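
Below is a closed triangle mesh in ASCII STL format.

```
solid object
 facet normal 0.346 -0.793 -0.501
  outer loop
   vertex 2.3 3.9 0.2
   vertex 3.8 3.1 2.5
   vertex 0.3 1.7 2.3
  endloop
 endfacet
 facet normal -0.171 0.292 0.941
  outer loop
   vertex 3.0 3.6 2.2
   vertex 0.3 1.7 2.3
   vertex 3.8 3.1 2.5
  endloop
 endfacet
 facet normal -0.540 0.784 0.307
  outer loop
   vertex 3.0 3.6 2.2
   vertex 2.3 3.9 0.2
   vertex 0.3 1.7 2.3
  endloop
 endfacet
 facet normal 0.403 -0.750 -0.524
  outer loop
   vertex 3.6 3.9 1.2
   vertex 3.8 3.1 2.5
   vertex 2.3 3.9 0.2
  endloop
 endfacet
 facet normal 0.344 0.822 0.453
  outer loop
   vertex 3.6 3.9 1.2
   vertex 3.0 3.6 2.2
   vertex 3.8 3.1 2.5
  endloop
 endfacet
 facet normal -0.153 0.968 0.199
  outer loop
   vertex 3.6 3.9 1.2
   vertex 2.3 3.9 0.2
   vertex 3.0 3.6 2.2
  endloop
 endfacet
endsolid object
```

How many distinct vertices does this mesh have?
5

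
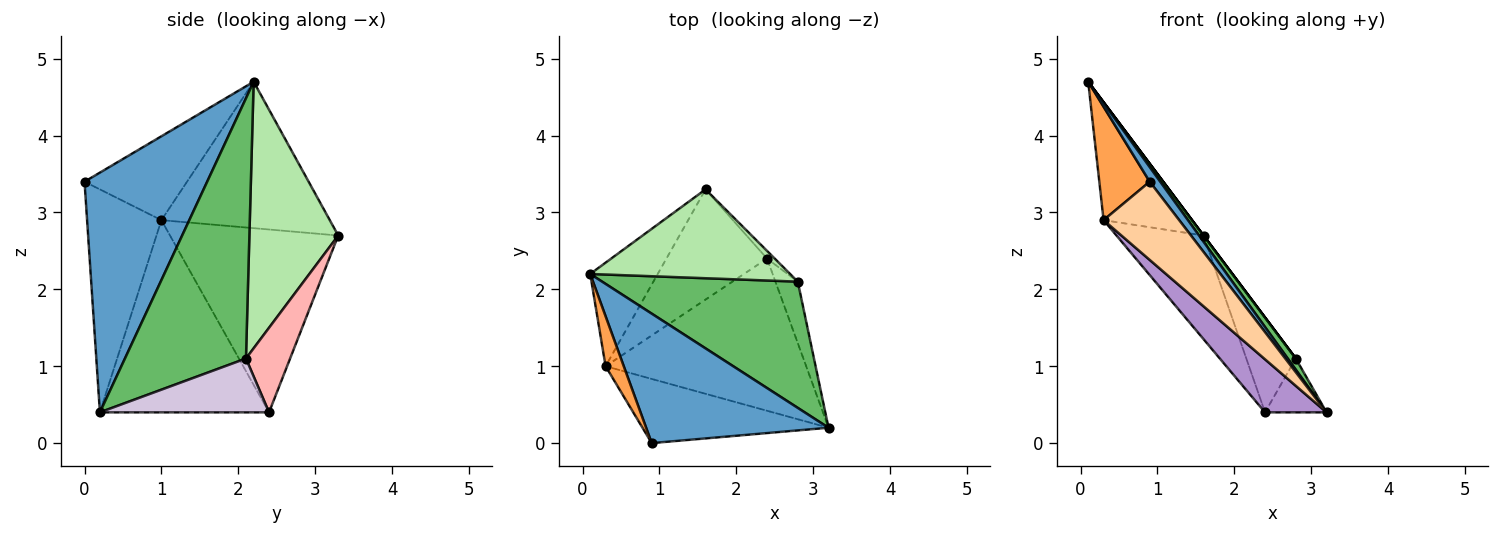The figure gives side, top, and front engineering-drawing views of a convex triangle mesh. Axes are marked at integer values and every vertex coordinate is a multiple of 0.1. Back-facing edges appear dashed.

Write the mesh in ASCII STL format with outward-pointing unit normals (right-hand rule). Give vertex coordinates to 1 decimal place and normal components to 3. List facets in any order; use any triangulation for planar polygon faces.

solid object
 facet normal 0.794 -0.068 0.604
  outer loop
   vertex 0.9 0.0 3.4
   vertex 3.2 0.2 0.4
   vertex 0.1 2.2 4.7
  endloop
 endfacet
 facet normal -0.820 0.430 -0.378
  outer loop
   vertex 0.3 1.0 2.9
   vertex 0.1 2.2 4.7
   vertex 1.6 3.3 2.7
  endloop
 endfacet
 facet normal -0.881 -0.433 0.191
  outer loop
   vertex 0.3 1.0 2.9
   vertex 0.9 0.0 3.4
   vertex 0.1 2.2 4.7
  endloop
 endfacet
 facet normal -0.605 -0.616 -0.505
  outer loop
   vertex 0.3 1.0 2.9
   vertex 3.2 0.2 0.4
   vertex 0.9 0.0 3.4
  endloop
 endfacet
 facet normal 0.798 -0.053 0.600
  outer loop
   vertex 2.8 2.1 1.1
   vertex 0.1 2.2 4.7
   vertex 3.2 0.2 0.4
  endloop
 endfacet
 facet normal 0.800 0.000 0.600
  outer loop
   vertex 2.8 2.1 1.1
   vertex 1.6 3.3 2.7
   vertex 0.1 2.2 4.7
  endloop
 endfacet
 facet normal -0.798 0.413 -0.439
  outer loop
   vertex 2.4 2.4 0.4
   vertex 0.3 1.0 2.9
   vertex 1.6 3.3 2.7
  endloop
 endfacet
 facet normal 0.664 0.745 -0.060
  outer loop
   vertex 2.4 2.4 0.4
   vertex 1.6 3.3 2.7
   vertex 2.8 2.1 1.1
  endloop
 endfacet
 facet normal -0.671 -0.244 -0.700
  outer loop
   vertex 2.4 2.4 0.4
   vertex 3.2 0.2 0.4
   vertex 0.3 1.0 2.9
  endloop
 endfacet
 facet normal 0.875 0.318 -0.364
  outer loop
   vertex 2.4 2.4 0.4
   vertex 2.8 2.1 1.1
   vertex 3.2 0.2 0.4
  endloop
 endfacet
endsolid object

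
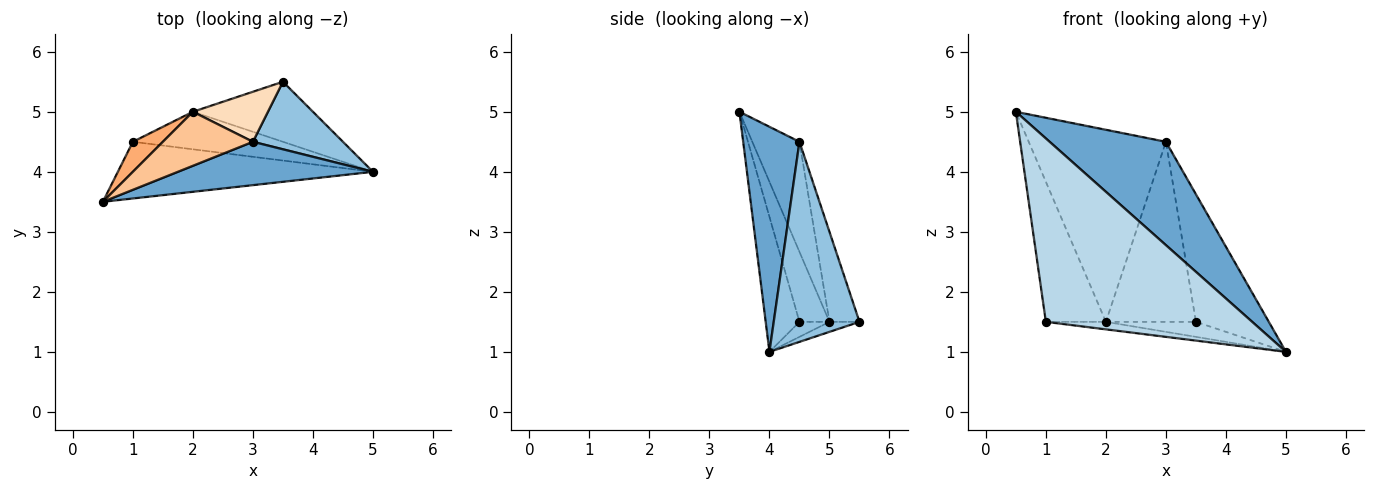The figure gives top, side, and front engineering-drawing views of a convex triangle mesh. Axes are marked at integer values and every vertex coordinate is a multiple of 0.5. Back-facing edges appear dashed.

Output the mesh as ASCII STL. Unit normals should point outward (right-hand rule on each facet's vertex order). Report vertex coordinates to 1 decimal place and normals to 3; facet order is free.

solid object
 facet normal 0.407 -0.842 0.353
  outer loop
   vertex 3.0 4.5 4.5
   vertex 0.5 3.5 5.0
   vertex 5.0 4.0 1.0
  endloop
 endfacet
 facet normal 0.721 0.613 0.324
  outer loop
   vertex 3.0 4.5 4.5
   vertex 5.0 4.0 1.0
   vertex 3.5 5.5 1.5
  endloop
 endfacet
 facet normal -0.154 -0.944 -0.292
  outer loop
   vertex 1.0 4.5 1.5
   vertex 5.0 4.0 1.0
   vertex 0.5 3.5 5.0
  endloop
 endfacet
 facet normal -0.081 0.242 -0.967
  outer loop
   vertex 2.0 5.0 1.5
   vertex 3.5 5.5 1.5
   vertex 5.0 4.0 1.0
  endloop
 endfacet
 facet normal -0.098 0.195 -0.976
  outer loop
   vertex 2.0 5.0 1.5
   vertex 5.0 4.0 1.0
   vertex 1.0 4.5 1.5
  endloop
 endfacet
 facet normal -0.439 0.878 0.188
  outer loop
   vertex 2.0 5.0 1.5
   vertex 1.0 4.5 1.5
   vertex 0.5 3.5 5.0
  endloop
 endfacet
 facet normal -0.314 0.914 0.257
  outer loop
   vertex 2.0 5.0 1.5
   vertex 0.5 3.5 5.0
   vertex 3.0 4.5 4.5
  endloop
 endfacet
 facet normal -0.306 0.917 0.255
  outer loop
   vertex 2.0 5.0 1.5
   vertex 3.0 4.5 4.5
   vertex 3.5 5.5 1.5
  endloop
 endfacet
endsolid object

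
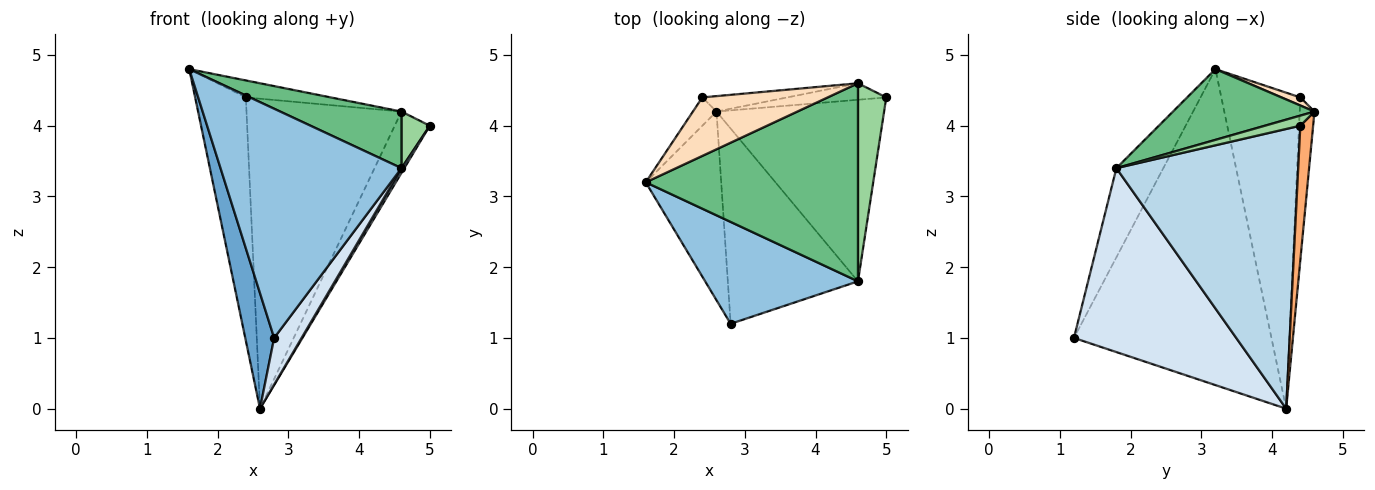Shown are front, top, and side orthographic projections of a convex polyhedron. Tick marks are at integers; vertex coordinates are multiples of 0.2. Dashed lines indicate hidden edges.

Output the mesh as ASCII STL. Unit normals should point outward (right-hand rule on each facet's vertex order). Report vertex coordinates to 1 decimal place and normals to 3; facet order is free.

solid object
 facet normal -0.963 -0.141 -0.230
  outer loop
   vertex 2.6 4.2 0.0
   vertex 2.8 1.2 1.0
   vertex 1.6 3.2 4.8
  endloop
 endfacet
 facet normal -0.231 -0.889 0.395
  outer loop
   vertex 4.6 1.8 3.4
   vertex 1.6 3.2 4.8
   vertex 2.8 1.2 1.0
  endloop
 endfacet
 facet normal 0.858 -0.013 -0.514
  outer loop
   vertex 4.6 1.8 3.4
   vertex 2.6 4.2 0.0
   vertex 5.0 4.4 4.0
  endloop
 endfacet
 facet normal 0.809 -0.137 -0.572
  outer loop
   vertex 4.6 1.8 3.4
   vertex 2.8 1.2 1.0
   vertex 2.6 4.2 0.0
  endloop
 endfacet
 facet normal -0.840 0.539 -0.063
  outer loop
   vertex 2.4 4.4 4.4
   vertex 2.6 4.2 0.0
   vertex 1.6 3.2 4.8
  endloop
 endfacet
 facet normal 0.333 0.911 -0.245
  outer loop
   vertex 4.6 4.6 4.2
   vertex 5.0 4.4 4.0
   vertex 2.6 4.2 0.0
  endloop
 endfacet
 facet normal -0.095 0.994 -0.050
  outer loop
   vertex 4.6 4.6 4.2
   vertex 2.6 4.2 0.0
   vertex 2.4 4.4 4.4
  endloop
 endfacet
 facet normal 0.062 0.278 0.959
  outer loop
   vertex 4.6 4.6 4.2
   vertex 2.4 4.4 4.4
   vertex 1.6 3.2 4.8
  endloop
 endfacet
 facet normal 0.305 -0.262 0.916
  outer loop
   vertex 4.6 4.6 4.2
   vertex 1.6 3.2 4.8
   vertex 4.6 1.8 3.4
  endloop
 endfacet
 facet normal 0.325 -0.260 0.909
  outer loop
   vertex 4.6 4.6 4.2
   vertex 4.6 1.8 3.4
   vertex 5.0 4.4 4.0
  endloop
 endfacet
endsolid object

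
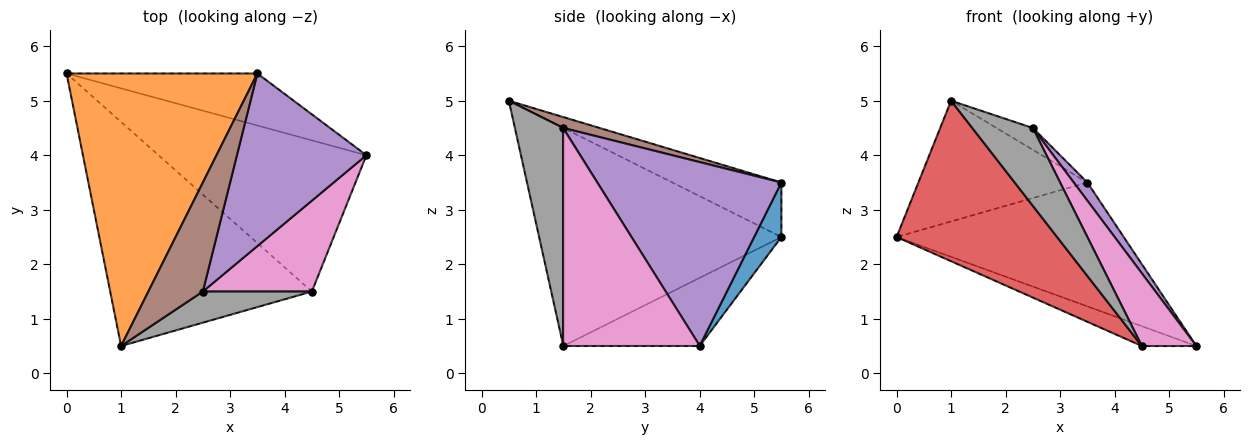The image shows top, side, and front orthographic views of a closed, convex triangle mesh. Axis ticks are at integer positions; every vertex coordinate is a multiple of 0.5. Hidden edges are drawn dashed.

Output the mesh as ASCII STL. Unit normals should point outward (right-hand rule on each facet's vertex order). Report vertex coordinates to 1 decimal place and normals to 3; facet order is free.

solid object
 facet normal 0.110 0.916 -0.385
  outer loop
   vertex 3.5 5.5 3.5
   vertex 5.5 4.0 0.5
   vertex 0.0 5.5 2.5
  endloop
 endfacet
 facet normal -0.253 0.392 0.885
  outer loop
   vertex 3.5 5.5 3.5
   vertex 0.0 5.5 2.5
   vertex 1.0 0.5 5.0
  endloop
 endfacet
 facet normal -0.309 0.124 -0.943
  outer loop
   vertex 4.5 1.5 0.5
   vertex 0.0 5.5 2.5
   vertex 5.5 4.0 0.5
  endloop
 endfacet
 facet normal -0.660 -0.437 -0.611
  outer loop
   vertex 4.5 1.5 0.5
   vertex 1.0 0.5 5.0
   vertex 0.0 5.5 2.5
  endloop
 endfacet
 facet normal 0.816 -0.060 0.574
  outer loop
   vertex 2.5 1.5 4.5
   vertex 5.5 4.0 0.5
   vertex 3.5 5.5 3.5
  endloop
 endfacet
 facet normal 0.192 0.192 0.962
  outer loop
   vertex 2.5 1.5 4.5
   vertex 3.5 5.5 3.5
   vertex 1.0 0.5 5.0
  endloop
 endfacet
 facet normal 0.842 -0.337 0.421
  outer loop
   vertex 2.5 1.5 4.5
   vertex 4.5 1.5 0.5
   vertex 5.5 4.0 0.5
  endloop
 endfacet
 facet normal 0.596 -0.745 0.298
  outer loop
   vertex 2.5 1.5 4.5
   vertex 1.0 0.5 5.0
   vertex 4.5 1.5 0.5
  endloop
 endfacet
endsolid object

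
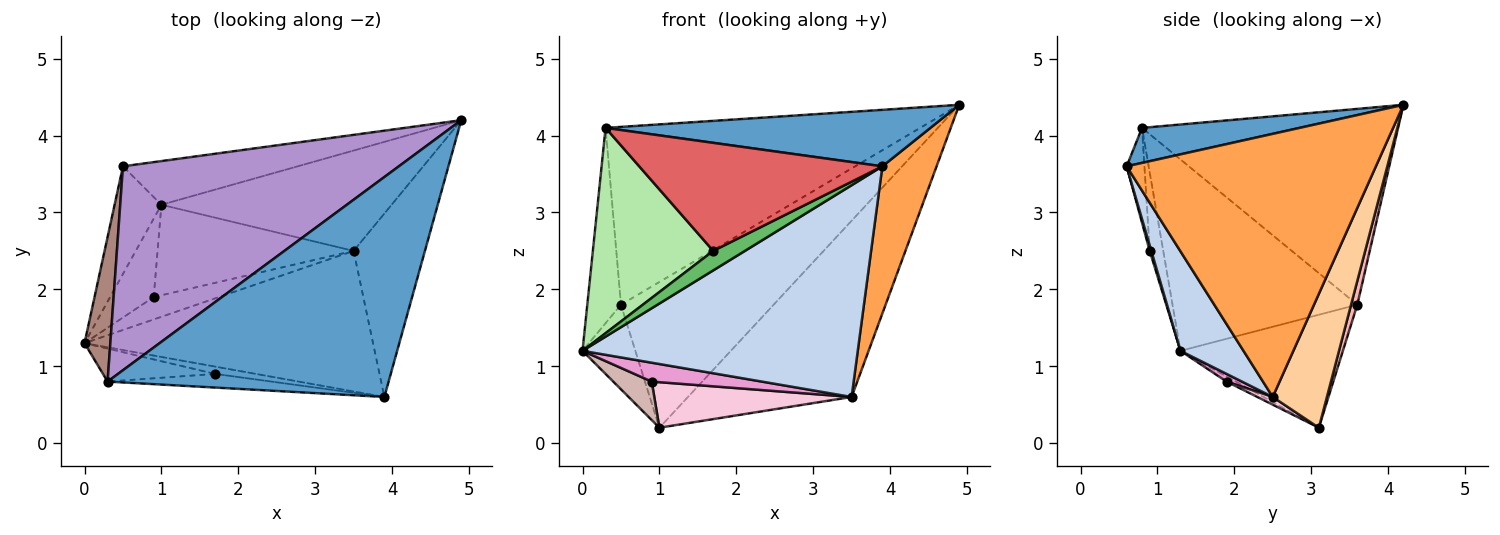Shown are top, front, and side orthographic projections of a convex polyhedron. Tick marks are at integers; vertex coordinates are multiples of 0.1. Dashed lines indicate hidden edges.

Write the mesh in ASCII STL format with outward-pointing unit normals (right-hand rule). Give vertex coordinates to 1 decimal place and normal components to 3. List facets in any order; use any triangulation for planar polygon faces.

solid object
 facet normal 0.120 -0.247 0.962
  outer loop
   vertex 0.3 0.8 4.1
   vertex 3.9 0.6 3.6
   vertex 4.9 4.2 4.4
  endloop
 endfacet
 facet normal 0.187 -0.818 -0.543
  outer loop
   vertex 3.5 2.5 0.6
   vertex 3.9 0.6 3.6
   vertex 0.0 1.3 1.2
  endloop
 endfacet
 facet normal 0.945 -0.205 -0.256
  outer loop
   vertex 3.5 2.5 0.6
   vertex 4.9 4.2 4.4
   vertex 3.9 0.6 3.6
  endloop
 endfacet
 facet normal 0.277 0.835 -0.475
  outer loop
   vertex 3.5 2.5 0.6
   vertex 1.0 3.1 0.2
   vertex 4.9 4.2 4.4
  endloop
 endfacet
 facet normal 0.047 -0.936 -0.350
  outer loop
   vertex 1.7 0.9 2.5
   vertex 0.0 1.3 1.2
   vertex 3.9 0.6 3.6
  endloop
 endfacet
 facet normal -0.110 -0.981 -0.158
  outer loop
   vertex 1.7 0.9 2.5
   vertex 0.3 0.8 4.1
   vertex 0.0 1.3 1.2
  endloop
 endfacet
 facet normal -0.072 -0.989 -0.125
  outer loop
   vertex 1.7 0.9 2.5
   vertex 3.9 0.6 3.6
   vertex 0.3 0.8 4.1
  endloop
 endfacet
 facet normal 0.039 0.957 -0.287
  outer loop
   vertex 0.5 3.6 1.8
   vertex 4.9 4.2 4.4
   vertex 1.0 3.1 0.2
  endloop
 endfacet
 facet normal -0.472 0.580 0.665
  outer loop
   vertex 0.5 3.6 1.8
   vertex 0.3 0.8 4.1
   vertex 4.9 4.2 4.4
  endloop
 endfacet
 facet normal -0.885 0.288 -0.366
  outer loop
   vertex 0.5 3.6 1.8
   vertex 1.0 3.1 0.2
   vertex 0.0 1.3 1.2
  endloop
 endfacet
 facet normal -0.975 0.178 0.132
  outer loop
   vertex 0.5 3.6 1.8
   vertex 0.0 1.3 1.2
   vertex 0.3 0.8 4.1
  endloop
 endfacet
 facet normal -0.105 -0.438 -0.893
  outer loop
   vertex 0.9 1.9 0.8
   vertex 0.0 1.3 1.2
   vertex 1.0 3.1 0.2
  endloop
 endfacet
 facet normal 0.090 -0.642 -0.761
  outer loop
   vertex 0.9 1.9 0.8
   vertex 3.5 2.5 0.6
   vertex 0.0 1.3 1.2
  endloop
 endfacet
 facet normal 0.035 -0.449 -0.893
  outer loop
   vertex 0.9 1.9 0.8
   vertex 1.0 3.1 0.2
   vertex 3.5 2.5 0.6
  endloop
 endfacet
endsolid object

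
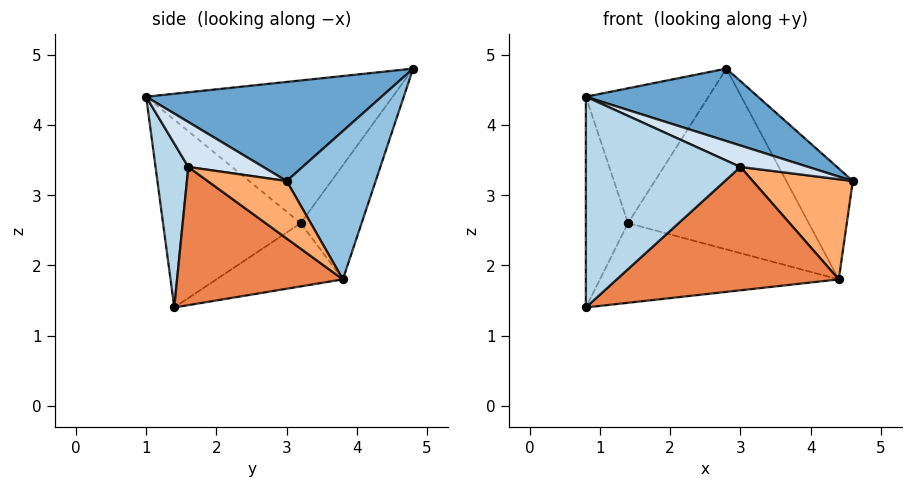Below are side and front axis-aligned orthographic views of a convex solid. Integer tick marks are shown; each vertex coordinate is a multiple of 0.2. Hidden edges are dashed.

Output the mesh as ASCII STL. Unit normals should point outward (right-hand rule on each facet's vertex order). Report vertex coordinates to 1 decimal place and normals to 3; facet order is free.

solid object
 facet normal 0.433 -0.317 0.844
  outer loop
   vertex 0.8 1.0 4.4
   vertex 4.6 3.0 3.2
   vertex 2.8 4.8 4.8
  endloop
 endfacet
 facet normal 0.781 0.584 0.222
  outer loop
   vertex 4.4 3.8 1.8
   vertex 2.8 4.8 4.8
   vertex 4.6 3.0 3.2
  endloop
 endfacet
 facet normal 0.206 -0.970 -0.129
  outer loop
   vertex 3.0 1.6 3.4
   vertex 0.8 1.0 4.4
   vertex 0.8 1.4 1.4
  endloop
 endfacet
 facet normal 0.468 -0.424 0.775
  outer loop
   vertex 3.0 1.6 3.4
   vertex 4.6 3.0 3.2
   vertex 0.8 1.0 4.4
  endloop
 endfacet
 facet normal 0.518 -0.694 -0.500
  outer loop
   vertex 3.0 1.6 3.4
   vertex 0.8 1.4 1.4
   vertex 4.4 3.8 1.8
  endloop
 endfacet
 facet normal 0.546 -0.691 -0.473
  outer loop
   vertex 3.0 1.6 3.4
   vertex 4.4 3.8 1.8
   vertex 4.6 3.0 3.2
  endloop
 endfacet
 facet normal -0.316 0.597 -0.737
  outer loop
   vertex 1.4 3.2 2.6
   vertex 4.4 3.8 1.8
   vertex 0.8 1.4 1.4
  endloop
 endfacet
 facet normal -0.287 0.852 -0.437
  outer loop
   vertex 1.4 3.2 2.6
   vertex 2.8 4.8 4.8
   vertex 4.4 3.8 1.8
  endloop
 endfacet
 facet normal -0.955 0.292 0.039
  outer loop
   vertex 1.4 3.2 2.6
   vertex 0.8 1.4 1.4
   vertex 0.8 1.0 4.4
  endloop
 endfacet
 facet normal -0.869 0.432 0.239
  outer loop
   vertex 1.4 3.2 2.6
   vertex 0.8 1.0 4.4
   vertex 2.8 4.8 4.8
  endloop
 endfacet
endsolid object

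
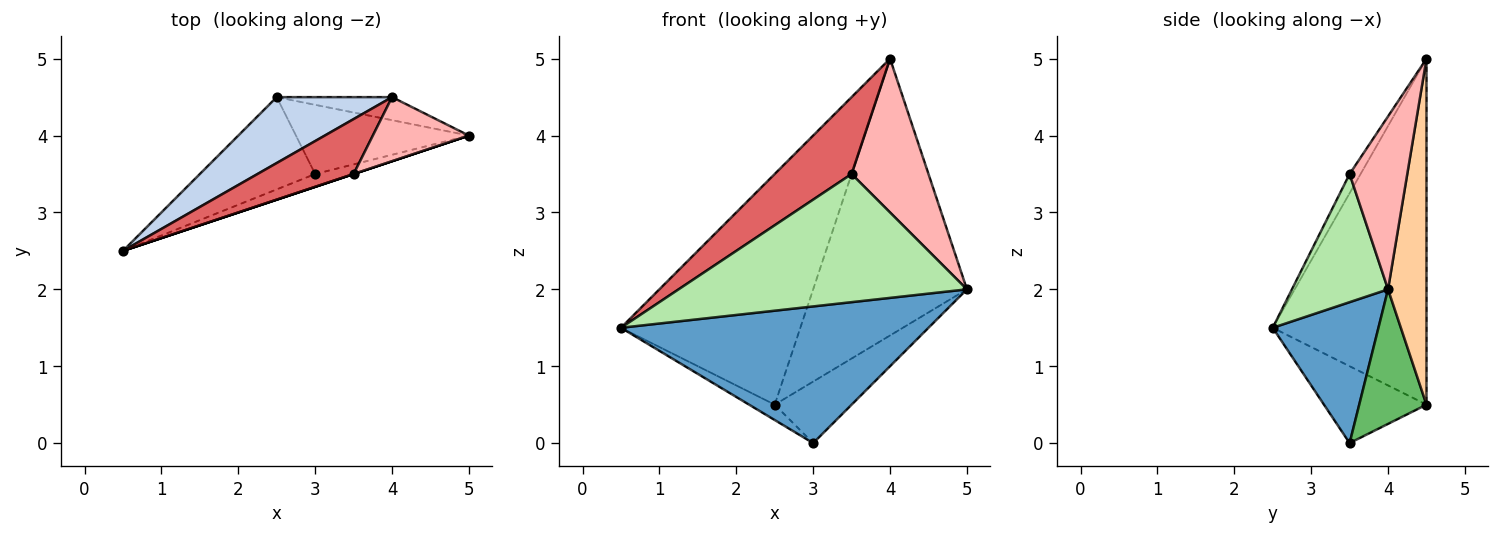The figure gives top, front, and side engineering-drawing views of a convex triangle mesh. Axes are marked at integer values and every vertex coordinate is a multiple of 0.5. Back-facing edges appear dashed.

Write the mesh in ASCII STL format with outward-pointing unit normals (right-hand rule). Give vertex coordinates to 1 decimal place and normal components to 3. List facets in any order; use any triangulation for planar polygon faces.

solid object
 facet normal 0.324 -0.942 -0.088
  outer loop
   vertex 3.0 3.5 0.0
   vertex 5.0 4.0 2.0
   vertex 0.5 2.5 1.5
  endloop
 endfacet
 facet normal -0.636 0.742 0.212
  outer loop
   vertex 2.5 4.5 0.5
   vertex 0.5 2.5 1.5
   vertex 4.0 4.5 5.0
  endloop
 endfacet
 facet normal -0.549 0.137 -0.824
  outer loop
   vertex 2.5 4.5 0.5
   vertex 3.0 3.5 0.0
   vertex 0.5 2.5 1.5
  endloop
 endfacet
 facet normal 0.242 0.967 -0.081
  outer loop
   vertex 2.5 4.5 0.5
   vertex 4.0 4.5 5.0
   vertex 5.0 4.0 2.0
  endloop
 endfacet
 facet normal 0.503 0.574 -0.646
  outer loop
   vertex 2.5 4.5 0.5
   vertex 5.0 4.0 2.0
   vertex 3.0 3.5 0.0
  endloop
 endfacet
 facet normal 0.316 -0.949 0.000
  outer loop
   vertex 3.5 3.5 3.5
   vertex 0.5 2.5 1.5
   vertex 5.0 4.0 2.0
  endloop
 endfacet
 facet normal -0.115 -0.808 0.577
  outer loop
   vertex 3.5 3.5 3.5
   vertex 4.0 4.5 5.0
   vertex 0.5 2.5 1.5
  endloop
 endfacet
 facet normal 0.569 -0.759 0.316
  outer loop
   vertex 3.5 3.5 3.5
   vertex 5.0 4.0 2.0
   vertex 4.0 4.5 5.0
  endloop
 endfacet
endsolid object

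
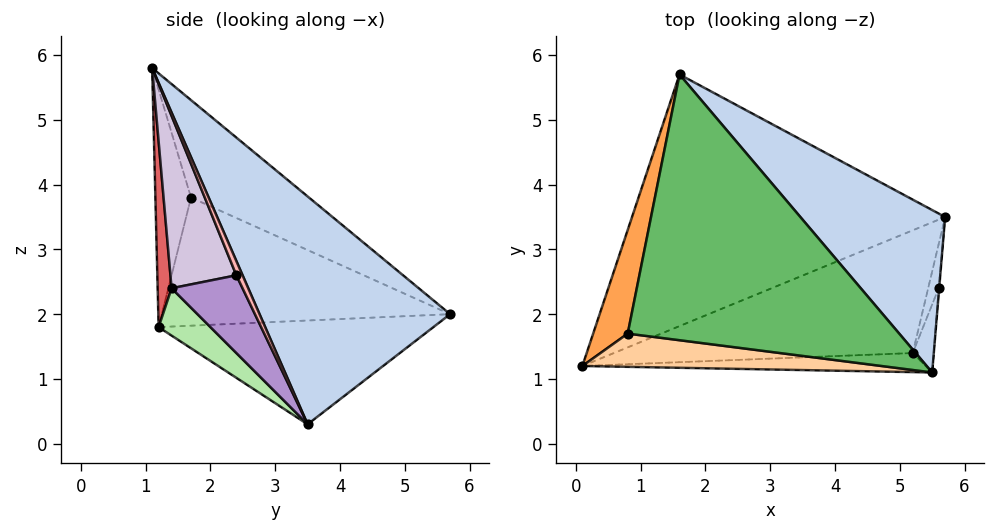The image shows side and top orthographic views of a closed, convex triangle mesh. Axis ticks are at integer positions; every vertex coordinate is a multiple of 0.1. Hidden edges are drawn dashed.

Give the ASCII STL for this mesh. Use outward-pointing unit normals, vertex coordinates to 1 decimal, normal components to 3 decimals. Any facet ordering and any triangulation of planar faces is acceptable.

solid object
 facet normal -0.311 0.146 -0.939
  outer loop
   vertex 1.6 5.7 2.0
   vertex 5.7 3.5 0.3
   vertex 0.1 1.2 1.8
  endloop
 endfacet
 facet normal 0.551 0.757 0.350
  outer loop
   vertex 5.5 1.1 5.8
   vertex 5.7 3.5 0.3
   vertex 1.6 5.7 2.0
  endloop
 endfacet
 facet normal -0.922 0.296 0.249
  outer loop
   vertex 0.8 1.7 3.8
   vertex 1.6 5.7 2.0
   vertex 0.1 1.2 1.8
  endloop
 endfacet
 facet normal -0.252 -0.915 0.317
  outer loop
   vertex 0.8 1.7 3.8
   vertex 0.1 1.2 1.8
   vertex 5.5 1.1 5.8
  endloop
 endfacet
 facet normal -0.303 0.441 0.845
  outer loop
   vertex 0.8 1.7 3.8
   vertex 5.5 1.1 5.8
   vertex 1.6 5.7 2.0
  endloop
 endfacet
 facet normal 0.109 -0.716 -0.690
  outer loop
   vertex 5.2 1.4 2.4
   vertex 0.1 1.2 1.8
   vertex 5.7 3.5 0.3
  endloop
 endfacet
 facet normal 0.050 -0.994 -0.092
  outer loop
   vertex 5.2 1.4 2.4
   vertex 5.5 1.1 5.8
   vertex 0.1 1.2 1.8
  endloop
 endfacet
 facet normal 0.985 -0.167 -0.037
  outer loop
   vertex 5.6 2.4 2.6
   vertex 5.7 3.5 0.3
   vertex 5.5 1.1 5.8
  endloop
 endfacet
 facet normal 0.930 -0.347 -0.125
  outer loop
   vertex 5.6 2.4 2.6
   vertex 5.2 1.4 2.4
   vertex 5.7 3.5 0.3
  endloop
 endfacet
 facet normal 0.930 -0.349 -0.113
  outer loop
   vertex 5.6 2.4 2.6
   vertex 5.5 1.1 5.8
   vertex 5.2 1.4 2.4
  endloop
 endfacet
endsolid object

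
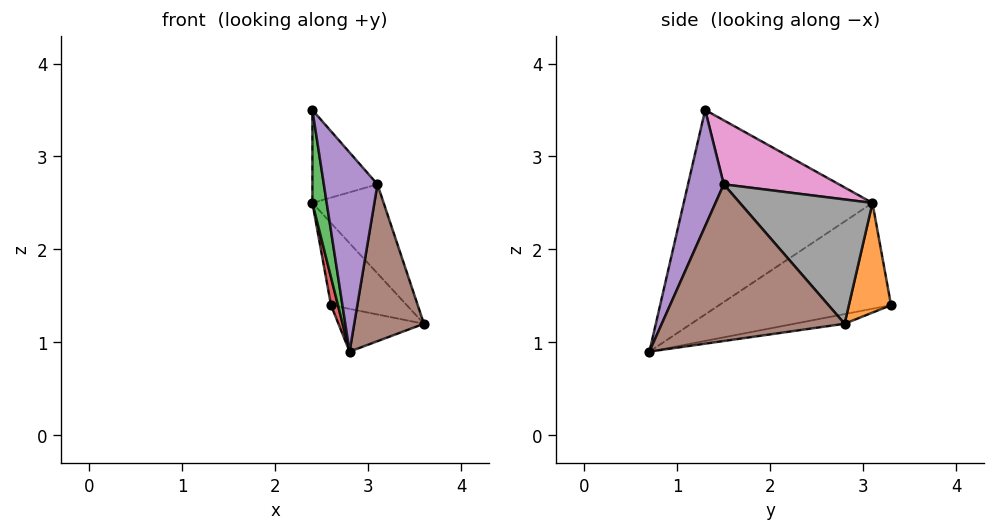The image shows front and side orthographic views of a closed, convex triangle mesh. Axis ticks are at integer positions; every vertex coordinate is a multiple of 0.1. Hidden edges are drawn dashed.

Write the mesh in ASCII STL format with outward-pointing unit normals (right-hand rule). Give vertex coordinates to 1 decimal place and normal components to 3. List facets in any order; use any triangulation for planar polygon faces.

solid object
 facet normal -0.106 0.180 -0.978
  outer loop
   vertex 2.8 0.7 0.9
   vertex 2.6 3.3 1.4
   vertex 3.6 2.8 1.2
  endloop
 endfacet
 facet normal 0.472 0.848 0.240
  outer loop
   vertex 2.4 3.1 2.5
   vertex 3.6 2.8 1.2
   vertex 2.6 3.3 1.4
  endloop
 endfacet
 facet normal -0.988 -0.075 -0.135
  outer loop
   vertex 2.4 3.1 2.5
   vertex 2.8 0.7 0.9
   vertex 2.4 1.3 3.5
  endloop
 endfacet
 facet normal -0.982 -0.040 -0.186
  outer loop
   vertex 2.4 3.1 2.5
   vertex 2.6 3.3 1.4
   vertex 2.8 0.7 0.9
  endloop
 endfacet
 facet normal 0.535 -0.802 0.267
  outer loop
   vertex 3.1 1.5 2.7
   vertex 2.4 1.3 3.5
   vertex 2.8 0.7 0.9
  endloop
 endfacet
 facet normal 0.934 -0.356 0.003
  outer loop
   vertex 3.1 1.5 2.7
   vertex 2.8 0.7 0.9
   vertex 3.6 2.8 1.2
  endloop
 endfacet
 facet normal 0.652 0.368 0.663
  outer loop
   vertex 3.1 1.5 2.7
   vertex 2.4 3.1 2.5
   vertex 2.4 1.3 3.5
  endloop
 endfacet
 facet normal 0.720 0.387 0.576
  outer loop
   vertex 3.1 1.5 2.7
   vertex 3.6 2.8 1.2
   vertex 2.4 3.1 2.5
  endloop
 endfacet
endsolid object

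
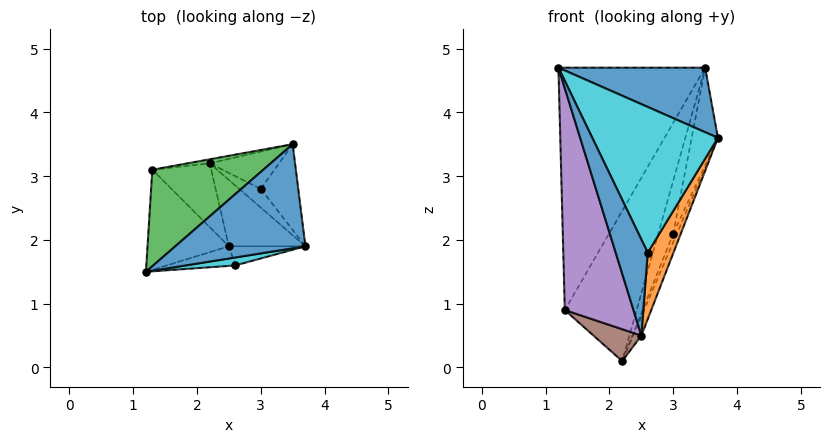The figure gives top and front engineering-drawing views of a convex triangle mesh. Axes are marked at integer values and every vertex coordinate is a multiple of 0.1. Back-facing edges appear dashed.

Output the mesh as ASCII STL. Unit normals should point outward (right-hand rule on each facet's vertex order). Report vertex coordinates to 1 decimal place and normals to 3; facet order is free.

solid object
 facet normal 0.417 -0.479 0.773
  outer loop
   vertex 3.5 3.5 4.7
   vertex 1.2 1.5 4.7
   vertex 3.7 1.9 3.6
  endloop
 endfacet
 facet normal 0.928 0.104 -0.359
  outer loop
   vertex 2.5 1.9 0.5
   vertex 2.2 3.2 0.1
   vertex 3.7 1.9 3.6
  endloop
 endfacet
 facet normal -0.628 0.723 0.288
  outer loop
   vertex 1.3 3.1 0.9
   vertex 1.2 1.5 4.7
   vertex 3.5 3.5 4.7
  endloop
 endfacet
 facet normal -0.134 0.991 -0.027
  outer loop
   vertex 1.3 3.1 0.9
   vertex 3.5 3.5 4.7
   vertex 2.2 3.2 0.1
  endloop
 endfacet
 facet normal -0.724 -0.629 -0.284
  outer loop
   vertex 1.3 3.1 0.9
   vertex 2.5 1.9 0.5
   vertex 1.2 1.5 4.7
  endloop
 endfacet
 facet normal -0.598 -0.359 -0.717
  outer loop
   vertex 1.3 3.1 0.9
   vertex 2.2 3.2 0.1
   vertex 2.5 1.9 0.5
  endloop
 endfacet
 facet normal 0.922 0.291 -0.256
  outer loop
   vertex 3.0 2.8 2.1
   vertex 3.5 3.5 4.7
   vertex 3.7 1.9 3.6
  endloop
 endfacet
 facet normal 0.928 0.155 -0.340
  outer loop
   vertex 3.0 2.8 2.1
   vertex 3.7 1.9 3.6
   vertex 2.2 3.2 0.1
  endloop
 endfacet
 facet normal 0.879 0.389 -0.274
  outer loop
   vertex 3.0 2.8 2.1
   vertex 2.2 3.2 0.1
   vertex 3.5 3.5 4.7
  endloop
 endfacet
 facet normal 0.181 -0.982 0.053
  outer loop
   vertex 2.6 1.6 1.8
   vertex 3.7 1.9 3.6
   vertex 1.2 1.5 4.7
  endloop
 endfacet
 facet normal -0.325 -0.927 -0.189
  outer loop
   vertex 2.6 1.6 1.8
   vertex 1.2 1.5 4.7
   vertex 2.5 1.9 0.5
  endloop
 endfacet
 facet normal 0.582 -0.782 -0.225
  outer loop
   vertex 2.6 1.6 1.8
   vertex 2.5 1.9 0.5
   vertex 3.7 1.9 3.6
  endloop
 endfacet
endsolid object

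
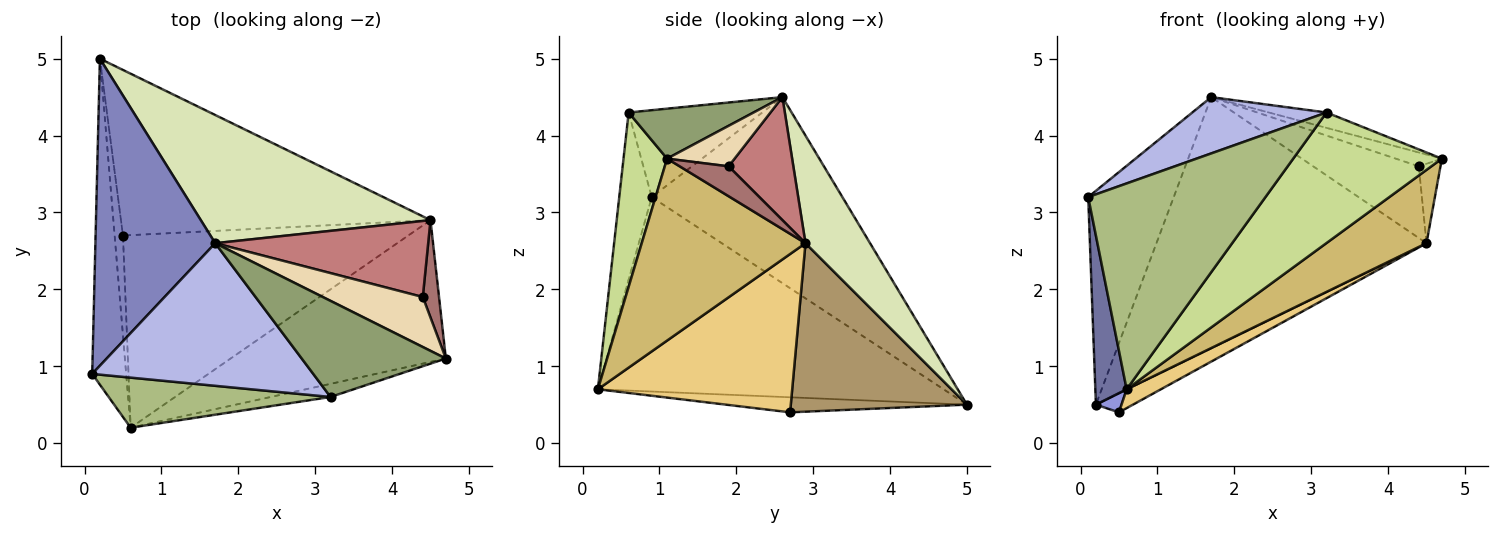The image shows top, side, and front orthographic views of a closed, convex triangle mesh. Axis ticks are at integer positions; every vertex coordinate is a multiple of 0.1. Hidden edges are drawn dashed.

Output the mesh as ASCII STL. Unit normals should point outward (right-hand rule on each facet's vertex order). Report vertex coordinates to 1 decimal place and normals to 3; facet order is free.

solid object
 facet normal -0.981 -0.089 -0.171
  outer loop
   vertex 0.6 0.2 0.7
   vertex 0.1 0.9 3.2
   vertex 0.2 5.0 0.5
  endloop
 endfacet
 facet normal -0.787 0.353 0.507
  outer loop
   vertex 1.7 2.6 4.5
   vertex 0.2 5.0 0.5
   vertex 0.1 0.9 3.2
  endloop
 endfacet
 facet normal -0.871 -0.093 -0.482
  outer loop
   vertex 0.5 2.7 0.4
   vertex 0.6 0.2 0.7
   vertex 0.2 5.0 0.5
  endloop
 endfacet
 facet normal -0.343 -0.345 0.874
  outer loop
   vertex 3.2 0.6 4.3
   vertex 1.7 2.6 4.5
   vertex 0.1 0.9 3.2
  endloop
 endfacet
 facet normal 0.324 0.149 0.934
  outer loop
   vertex 3.2 0.6 4.3
   vertex 4.7 1.1 3.7
   vertex 1.7 2.6 4.5
  endloop
 endfacet
 facet normal -0.175 -0.957 0.233
  outer loop
   vertex 3.2 0.6 4.3
   vertex 0.1 0.9 3.2
   vertex 0.6 0.2 0.7
  endloop
 endfacet
 facet normal 0.280 -0.955 -0.096
  outer loop
   vertex 3.2 0.6 4.3
   vertex 0.6 0.2 0.7
   vertex 4.7 1.1 3.7
  endloop
 endfacet
 facet normal 0.208 0.871 0.445
  outer loop
   vertex 4.5 2.9 2.6
   vertex 0.2 5.0 0.5
   vertex 1.7 2.6 4.5
  endloop
 endfacet
 facet normal 0.476 0.100 -0.874
  outer loop
   vertex 4.5 2.9 2.6
   vertex 0.5 2.7 0.4
   vertex 0.2 5.0 0.5
  endloop
 endfacet
 facet normal 0.600 -0.367 -0.710
  outer loop
   vertex 4.5 2.9 2.6
   vertex 4.7 1.1 3.7
   vertex 0.6 0.2 0.7
  endloop
 endfacet
 facet normal 0.483 -0.085 -0.871
  outer loop
   vertex 4.5 2.9 2.6
   vertex 0.6 0.2 0.7
   vertex 0.5 2.7 0.4
  endloop
 endfacet
 facet normal 0.364 0.249 0.898
  outer loop
   vertex 4.4 1.9 3.6
   vertex 1.7 2.6 4.5
   vertex 4.7 1.1 3.7
  endloop
 endfacet
 facet normal 0.819 0.363 0.445
  outer loop
   vertex 4.4 1.9 3.6
   vertex 4.7 1.1 3.7
   vertex 4.5 2.9 2.6
  endloop
 endfacet
 facet normal 0.388 0.632 0.671
  outer loop
   vertex 4.4 1.9 3.6
   vertex 4.5 2.9 2.6
   vertex 1.7 2.6 4.5
  endloop
 endfacet
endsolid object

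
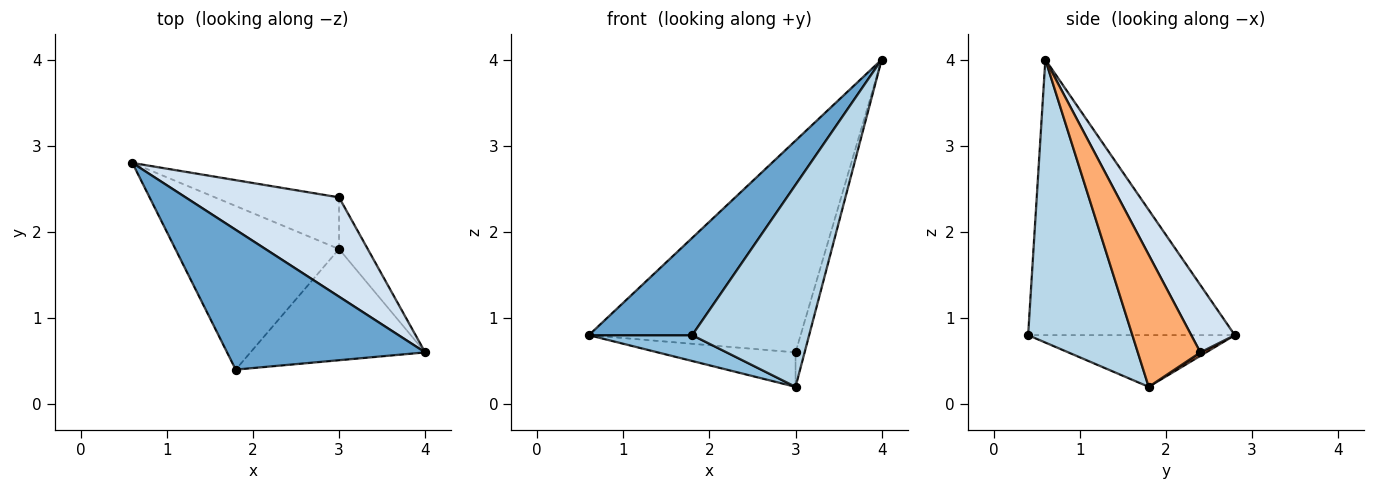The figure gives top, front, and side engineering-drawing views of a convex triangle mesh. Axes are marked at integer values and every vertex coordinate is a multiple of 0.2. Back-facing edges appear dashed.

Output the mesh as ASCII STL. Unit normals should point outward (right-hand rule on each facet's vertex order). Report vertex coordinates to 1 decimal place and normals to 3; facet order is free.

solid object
 facet normal -0.752 -0.376 0.541
  outer loop
   vertex 1.8 0.4 0.8
   vertex 4.0 0.6 4.0
   vertex 0.6 2.8 0.8
  endloop
 endfacet
 facet normal -0.298 -0.149 -0.943
  outer loop
   vertex 3.0 1.8 0.2
   vertex 1.8 0.4 0.8
   vertex 0.6 2.8 0.8
  endloop
 endfacet
 facet normal 0.616 -0.690 -0.380
  outer loop
   vertex 3.0 1.8 0.2
   vertex 4.0 0.6 4.0
   vertex 1.8 0.4 0.8
  endloop
 endfacet
 facet normal 0.183 0.890 0.417
  outer loop
   vertex 3.0 2.4 0.6
   vertex 0.6 2.8 0.8
   vertex 4.0 0.6 4.0
  endloop
 endfacet
 facet normal 0.023 0.555 -0.832
  outer loop
   vertex 3.0 2.4 0.6
   vertex 3.0 1.8 0.2
   vertex 0.6 2.8 0.8
  endloop
 endfacet
 facet normal 0.968 0.140 -0.210
  outer loop
   vertex 3.0 2.4 0.6
   vertex 4.0 0.6 4.0
   vertex 3.0 1.8 0.2
  endloop
 endfacet
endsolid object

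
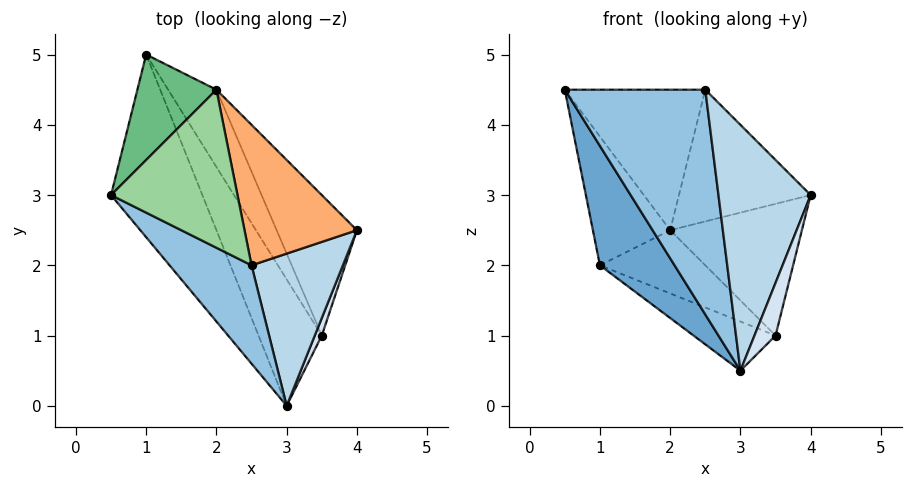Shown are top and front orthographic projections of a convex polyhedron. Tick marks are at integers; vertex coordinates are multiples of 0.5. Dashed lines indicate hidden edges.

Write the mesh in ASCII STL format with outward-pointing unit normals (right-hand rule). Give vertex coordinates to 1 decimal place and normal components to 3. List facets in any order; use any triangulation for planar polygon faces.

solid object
 facet normal -0.894 -0.245 -0.375
  outer loop
   vertex 1.0 5.0 2.0
   vertex 3.0 0.0 0.5
   vertex 0.5 3.0 4.5
  endloop
 endfacet
 facet normal -0.416 -0.833 0.364
  outer loop
   vertex 2.5 2.0 4.5
   vertex 0.5 3.0 4.5
   vertex 3.0 0.0 0.5
  endloop
 endfacet
 facet normal 0.629 -0.661 0.409
  outer loop
   vertex 2.5 2.0 4.5
   vertex 3.0 0.0 0.5
   vertex 4.0 2.5 3.0
  endloop
 endfacet
 facet normal 0.845 -0.507 0.169
  outer loop
   vertex 3.5 1.0 1.0
   vertex 4.0 2.5 3.0
   vertex 3.0 0.0 0.5
  endloop
 endfacet
 facet normal 0.203 0.355 -0.913
  outer loop
   vertex 3.5 1.0 1.0
   vertex 3.0 0.0 0.5
   vertex 1.0 5.0 2.0
  endloop
 endfacet
 facet normal 0.448 0.611 0.652
  outer loop
   vertex 2.0 4.5 2.5
   vertex 2.5 2.0 4.5
   vertex 4.0 2.5 3.0
  endloop
 endfacet
 facet normal 0.655 0.517 -0.551
  outer loop
   vertex 2.0 4.5 2.5
   vertex 4.0 2.5 3.0
   vertex 3.5 1.0 1.0
  endloop
 endfacet
 facet normal 0.575 0.518 -0.633
  outer loop
   vertex 2.0 4.5 2.5
   vertex 3.5 1.0 1.0
   vertex 1.0 5.0 2.0
  endloop
 endfacet
 facet normal 0.070 0.772 0.632
  outer loop
   vertex 2.0 4.5 2.5
   vertex 1.0 5.0 2.0
   vertex 0.5 3.0 4.5
  endloop
 endfacet
 facet normal 0.315 0.630 0.709
  outer loop
   vertex 2.0 4.5 2.5
   vertex 0.5 3.0 4.5
   vertex 2.5 2.0 4.5
  endloop
 endfacet
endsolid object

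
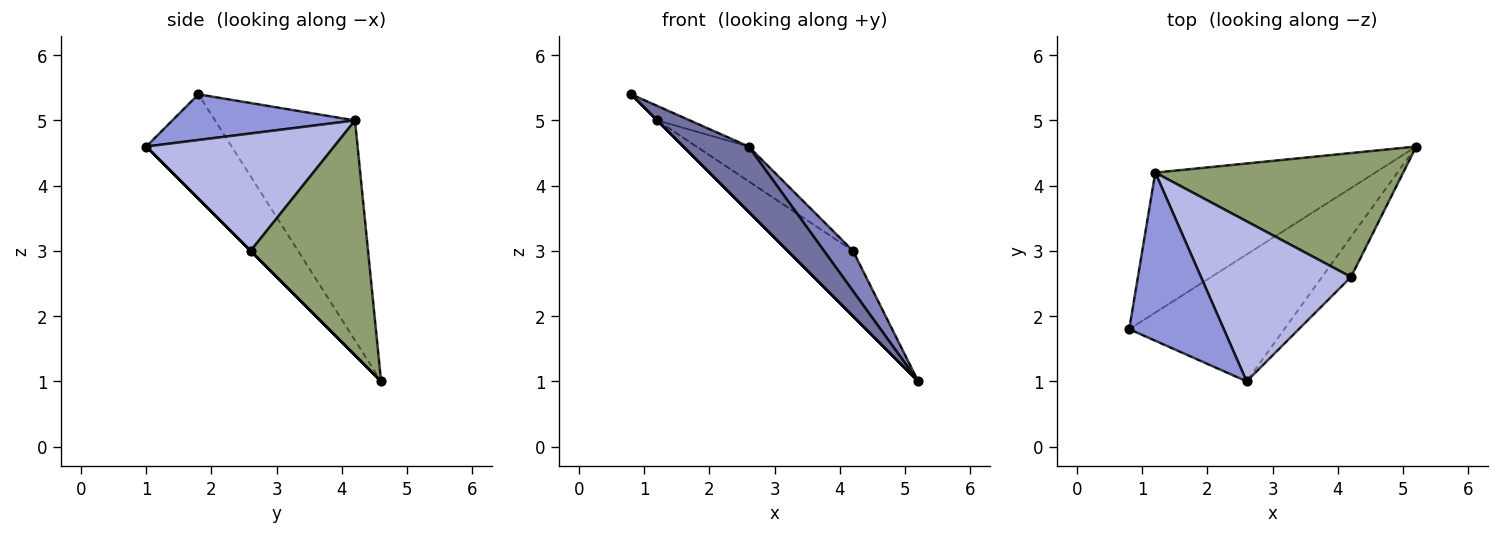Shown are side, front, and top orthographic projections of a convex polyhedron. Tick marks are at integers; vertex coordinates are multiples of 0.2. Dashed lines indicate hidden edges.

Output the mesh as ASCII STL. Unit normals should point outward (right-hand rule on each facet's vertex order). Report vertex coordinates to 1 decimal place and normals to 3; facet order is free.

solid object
 facet normal -0.514 -0.392 -0.763
  outer loop
   vertex 2.6 1.0 4.6
   vertex 0.8 1.8 5.4
   vertex 5.2 4.6 1.0
  endloop
 endfacet
 facet normal 0.000 -0.707 -0.707
  outer loop
   vertex 4.2 2.6 3.0
   vertex 2.6 1.0 4.6
   vertex 5.2 4.6 1.0
  endloop
 endfacet
 facet normal 0.433 0.077 0.898
  outer loop
   vertex 1.2 4.2 5.0
   vertex 0.8 1.8 5.4
   vertex 2.6 1.0 4.6
  endloop
 endfacet
 facet normal 0.607 0.169 0.776
  outer loop
   vertex 1.2 4.2 5.0
   vertex 2.6 1.0 4.6
   vertex 4.2 2.6 3.0
  endloop
 endfacet
 facet normal 0.642 0.357 0.678
  outer loop
   vertex 1.2 4.2 5.0
   vertex 4.2 2.6 3.0
   vertex 5.2 4.6 1.0
  endloop
 endfacet
 facet normal -0.707 0.000 -0.707
  outer loop
   vertex 1.2 4.2 5.0
   vertex 5.2 4.6 1.0
   vertex 0.8 1.8 5.4
  endloop
 endfacet
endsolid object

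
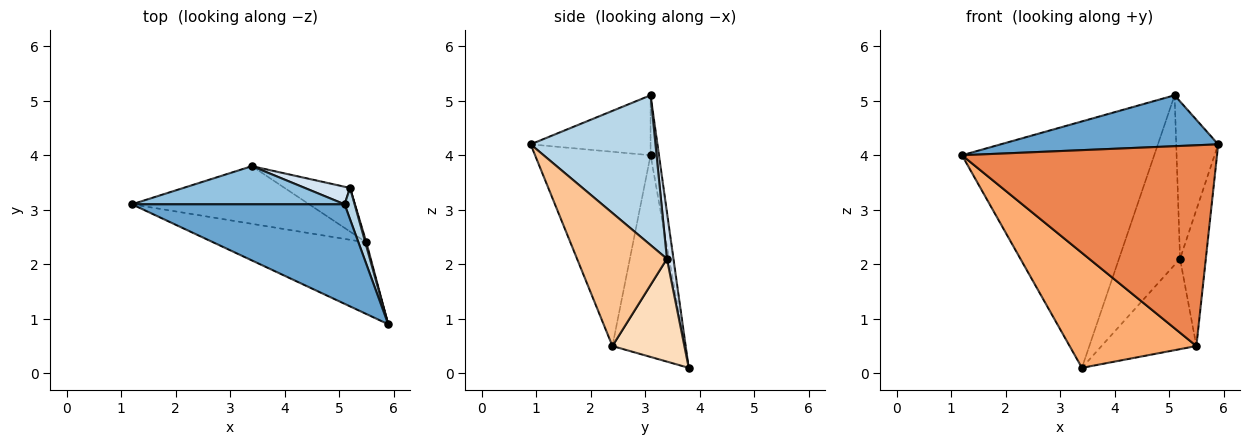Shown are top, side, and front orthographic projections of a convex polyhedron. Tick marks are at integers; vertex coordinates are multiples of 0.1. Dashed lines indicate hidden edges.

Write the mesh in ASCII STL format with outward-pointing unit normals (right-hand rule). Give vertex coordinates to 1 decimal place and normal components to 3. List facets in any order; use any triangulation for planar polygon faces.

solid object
 facet normal -0.244 -0.442 0.863
  outer loop
   vertex 5.1 3.1 5.1
   vertex 1.2 3.1 4.0
   vertex 5.9 0.9 4.2
  endloop
 endfacet
 facet normal -0.043 0.987 0.153
  outer loop
   vertex 3.4 3.8 0.1
   vertex 1.2 3.1 4.0
   vertex 5.1 3.1 5.1
  endloop
 endfacet
 facet normal 0.946 0.318 0.063
  outer loop
   vertex 5.2 3.4 2.1
   vertex 5.1 3.1 5.1
   vertex 5.9 0.9 4.2
  endloop
 endfacet
 facet normal 0.106 0.989 0.102
  outer loop
   vertex 5.2 3.4 2.1
   vertex 3.4 3.8 0.1
   vertex 5.1 3.1 5.1
  endloop
 endfacet
 facet normal -0.392 -0.866 -0.309
  outer loop
   vertex 5.5 2.4 0.5
   vertex 5.9 0.9 4.2
   vertex 1.2 3.1 4.0
  endloop
 endfacet
 facet normal -0.455 -0.796 -0.399
  outer loop
   vertex 5.5 2.4 0.5
   vertex 1.2 3.1 4.0
   vertex 3.4 3.8 0.1
  endloop
 endfacet
 facet normal 0.961 0.276 0.008
  outer loop
   vertex 5.5 2.4 0.5
   vertex 5.2 3.4 2.1
   vertex 5.9 0.9 4.2
  endloop
 endfacet
 facet normal 0.564 0.744 -0.359
  outer loop
   vertex 5.5 2.4 0.5
   vertex 3.4 3.8 0.1
   vertex 5.2 3.4 2.1
  endloop
 endfacet
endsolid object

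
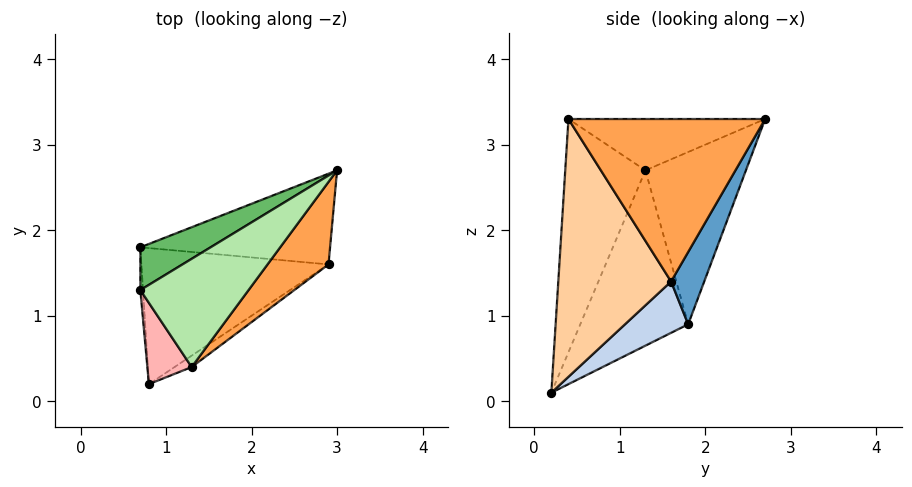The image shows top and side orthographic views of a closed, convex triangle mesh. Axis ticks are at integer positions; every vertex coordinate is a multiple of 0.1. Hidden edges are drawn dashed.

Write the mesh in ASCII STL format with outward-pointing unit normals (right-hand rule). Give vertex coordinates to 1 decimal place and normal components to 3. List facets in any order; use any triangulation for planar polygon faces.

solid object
 facet normal 0.190 0.845 -0.499
  outer loop
   vertex 2.9 1.6 1.4
   vertex 0.7 1.8 0.9
   vertex 3.0 2.7 3.3
  endloop
 endfacet
 facet normal 0.237 0.446 -0.863
  outer loop
   vertex 2.9 1.6 1.4
   vertex 0.8 0.2 0.1
   vertex 0.7 1.8 0.9
  endloop
 endfacet
 facet normal 0.770 -0.569 0.289
  outer loop
   vertex 2.9 1.6 1.4
   vertex 3.0 2.7 3.3
   vertex 1.3 0.4 3.3
  endloop
 endfacet
 facet normal 0.570 -0.820 -0.038
  outer loop
   vertex 2.9 1.6 1.4
   vertex 1.3 0.4 3.3
   vertex 0.8 0.2 0.1
  endloop
 endfacet
 facet normal -0.549 0.806 0.224
  outer loop
   vertex 0.7 1.3 2.7
   vertex 3.0 2.7 3.3
   vertex 0.7 1.8 0.9
  endloop
 endfacet
 facet normal -0.408 0.302 0.861
  outer loop
   vertex 0.7 1.3 2.7
   vertex 1.3 0.4 3.3
   vertex 3.0 2.7 3.3
  endloop
 endfacet
 facet normal -0.998 -0.055 -0.015
  outer loop
   vertex 0.7 1.3 2.7
   vertex 0.7 1.8 0.9
   vertex 0.8 0.2 0.1
  endloop
 endfacet
 facet normal -0.868 -0.469 0.165
  outer loop
   vertex 0.7 1.3 2.7
   vertex 0.8 0.2 0.1
   vertex 1.3 0.4 3.3
  endloop
 endfacet
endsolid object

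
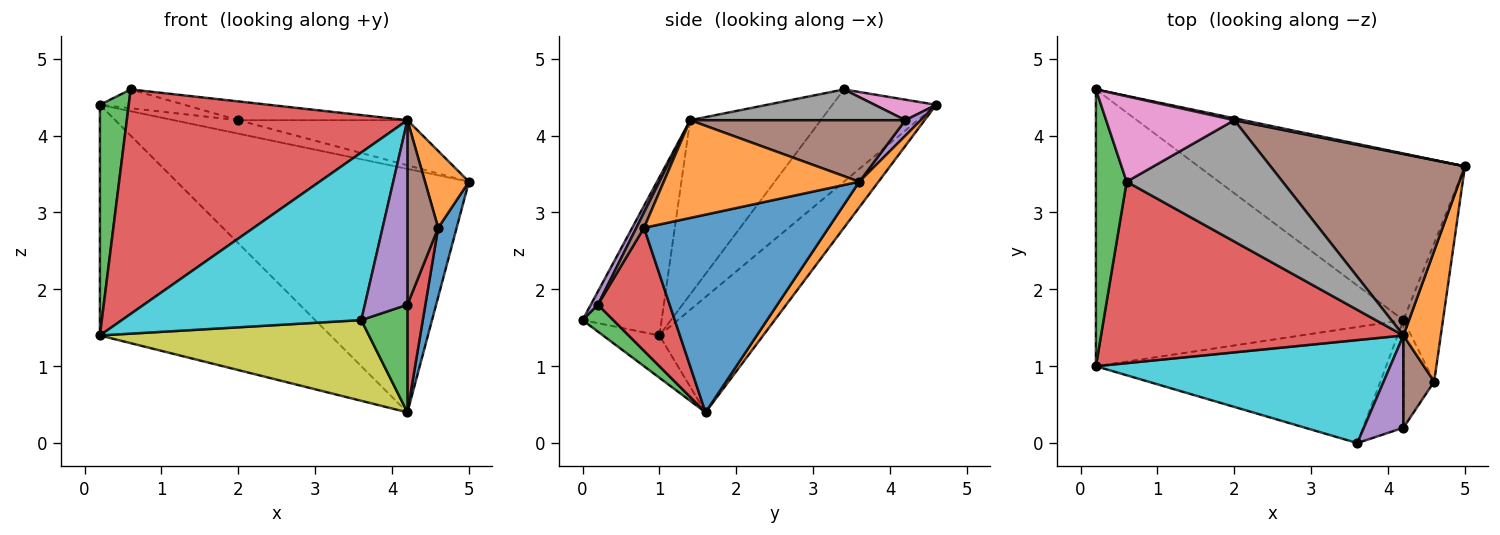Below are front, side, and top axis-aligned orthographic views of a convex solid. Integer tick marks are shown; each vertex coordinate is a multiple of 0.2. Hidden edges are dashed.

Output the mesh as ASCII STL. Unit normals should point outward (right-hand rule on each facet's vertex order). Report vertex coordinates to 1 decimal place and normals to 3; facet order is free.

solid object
 facet normal -0.277 0.615 -0.738
  outer loop
   vertex 4.2 1.6 0.4
   vertex 0.2 1.0 1.4
   vertex 0.2 4.6 4.4
  endloop
 endfacet
 facet normal 0.054 0.824 -0.564
  outer loop
   vertex 4.2 1.6 0.4
   vertex 0.2 4.6 4.4
   vertex 5.0 3.6 3.4
  endloop
 endfacet
 facet normal -0.917 -0.255 0.306
  outer loop
   vertex 0.6 3.4 4.6
   vertex 0.2 4.6 4.4
   vertex 0.2 1.0 1.4
  endloop
 endfacet
 facet normal -0.341 -0.731 0.591
  outer loop
   vertex 0.6 3.4 4.6
   vertex 0.2 1.0 1.4
   vertex 4.2 1.4 4.2
  endloop
 endfacet
 facet normal 0.229 0.964 0.138
  outer loop
   vertex 2.0 4.2 4.2
   vertex 5.0 3.6 3.4
   vertex 0.2 4.6 4.4
  endloop
 endfacet
 facet normal 0.294 0.231 0.928
  outer loop
   vertex 2.0 4.2 4.2
   vertex 4.2 1.4 4.2
   vertex 5.0 3.6 3.4
  endloop
 endfacet
 facet normal 0.154 0.212 0.965
  outer loop
   vertex 2.0 4.2 4.2
   vertex 0.2 4.6 4.4
   vertex 0.6 3.4 4.6
  endloop
 endfacet
 facet normal 0.191 0.150 0.970
  outer loop
   vertex 2.0 4.2 4.2
   vertex 0.6 3.4 4.6
   vertex 4.2 1.4 4.2
  endloop
 endfacet
 facet normal -0.119 -0.567 -0.815
  outer loop
   vertex 3.6 0.0 1.6
   vertex 0.2 1.0 1.4
   vertex 4.2 1.6 0.4
  endloop
 endfacet
 facet normal -0.271 -0.820 0.504
  outer loop
   vertex 3.6 0.0 1.6
   vertex 4.2 1.4 4.2
   vertex 0.2 1.0 1.4
  endloop
 endfacet
 facet normal 0.976 -0.098 -0.195
  outer loop
   vertex 4.6 0.8 2.8
   vertex 4.2 1.6 0.4
   vertex 5.0 3.6 3.4
  endloop
 endfacet
 facet normal 0.914 -0.205 0.349
  outer loop
   vertex 4.6 0.8 2.8
   vertex 5.0 3.6 3.4
   vertex 4.2 1.4 4.2
  endloop
 endfacet
 facet normal 0.426 -0.640 -0.640
  outer loop
   vertex 4.2 0.2 1.8
   vertex 3.6 0.0 1.6
   vertex 4.2 1.6 0.4
  endloop
 endfacet
 facet normal 0.943 -0.236 -0.236
  outer loop
   vertex 4.2 0.2 1.8
   vertex 4.2 1.6 0.4
   vertex 4.6 0.8 2.8
  endloop
 endfacet
 facet normal 0.147 -0.885 0.442
  outer loop
   vertex 4.2 0.2 1.8
   vertex 4.2 1.4 4.2
   vertex 3.6 0.0 1.6
  endloop
 endfacet
 facet normal 0.218 -0.873 0.436
  outer loop
   vertex 4.2 0.2 1.8
   vertex 4.6 0.8 2.8
   vertex 4.2 1.4 4.2
  endloop
 endfacet
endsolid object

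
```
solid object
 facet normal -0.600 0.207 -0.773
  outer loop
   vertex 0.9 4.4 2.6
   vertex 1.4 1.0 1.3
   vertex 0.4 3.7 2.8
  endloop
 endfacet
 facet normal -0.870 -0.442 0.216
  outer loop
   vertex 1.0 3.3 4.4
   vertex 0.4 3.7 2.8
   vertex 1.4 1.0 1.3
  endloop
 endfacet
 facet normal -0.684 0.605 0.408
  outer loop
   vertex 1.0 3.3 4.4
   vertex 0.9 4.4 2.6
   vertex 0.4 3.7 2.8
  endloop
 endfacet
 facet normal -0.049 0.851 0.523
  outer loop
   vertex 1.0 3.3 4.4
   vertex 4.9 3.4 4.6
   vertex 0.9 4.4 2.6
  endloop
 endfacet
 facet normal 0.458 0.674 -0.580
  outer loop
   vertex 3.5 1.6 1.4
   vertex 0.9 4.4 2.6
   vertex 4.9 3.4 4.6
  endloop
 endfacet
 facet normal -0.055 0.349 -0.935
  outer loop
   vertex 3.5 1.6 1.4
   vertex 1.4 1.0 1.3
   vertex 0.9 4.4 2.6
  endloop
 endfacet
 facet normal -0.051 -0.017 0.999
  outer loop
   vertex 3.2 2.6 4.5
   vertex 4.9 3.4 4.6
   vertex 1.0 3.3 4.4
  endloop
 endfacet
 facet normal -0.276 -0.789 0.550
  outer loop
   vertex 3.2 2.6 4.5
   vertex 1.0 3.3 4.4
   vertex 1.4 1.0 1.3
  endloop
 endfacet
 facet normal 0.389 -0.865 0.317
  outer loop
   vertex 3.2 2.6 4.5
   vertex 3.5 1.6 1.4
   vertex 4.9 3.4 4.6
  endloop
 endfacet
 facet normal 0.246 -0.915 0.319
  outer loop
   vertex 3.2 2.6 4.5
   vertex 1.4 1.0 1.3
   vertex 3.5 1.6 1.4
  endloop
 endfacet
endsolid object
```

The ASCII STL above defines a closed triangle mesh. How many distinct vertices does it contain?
7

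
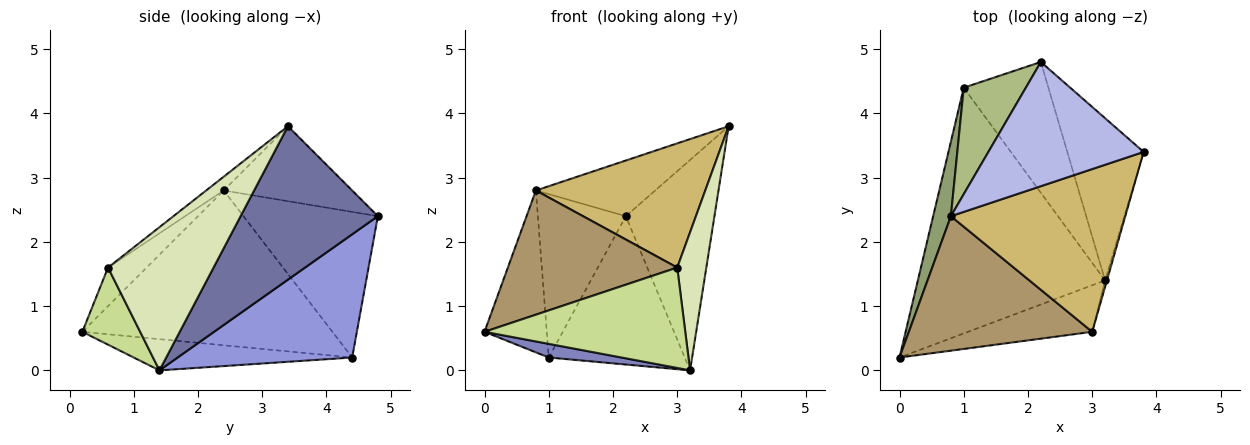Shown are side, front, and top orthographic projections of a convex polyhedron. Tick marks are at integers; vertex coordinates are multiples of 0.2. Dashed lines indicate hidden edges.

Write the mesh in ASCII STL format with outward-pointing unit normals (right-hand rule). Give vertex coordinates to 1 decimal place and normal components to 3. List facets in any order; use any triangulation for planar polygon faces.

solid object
 facet normal 0.775 0.500 -0.386
  outer loop
   vertex 3.2 1.4 0.0
   vertex 2.2 4.8 2.4
   vertex 3.8 3.4 3.8
  endloop
 endfacet
 facet normal -0.164 -0.055 -0.985
  outer loop
   vertex 1.0 4.4 0.2
   vertex 3.2 1.4 0.0
   vertex 0.0 0.2 0.6
  endloop
 endfacet
 facet normal 0.694 0.540 -0.477
  outer loop
   vertex 1.0 4.4 0.2
   vertex 2.2 4.8 2.4
   vertex 3.2 1.4 0.0
  endloop
 endfacet
 facet normal -0.403 0.374 0.835
  outer loop
   vertex 0.8 2.4 2.8
   vertex 3.8 3.4 3.8
   vertex 2.2 4.8 2.4
  endloop
 endfacet
 facet normal -0.964 0.240 0.111
  outer loop
   vertex 0.8 2.4 2.8
   vertex 1.0 4.4 0.2
   vertex 0.0 0.2 0.6
  endloop
 endfacet
 facet normal -0.788 0.516 0.336
  outer loop
   vertex 0.8 2.4 2.8
   vertex 2.2 4.8 2.4
   vertex 1.0 4.4 0.2
  endloop
 endfacet
 facet normal 0.253 -0.878 -0.407
  outer loop
   vertex 3.0 0.6 1.6
   vertex 0.0 0.2 0.6
   vertex 3.2 1.4 0.0
  endloop
 endfacet
 facet normal 0.964 -0.266 -0.012
  outer loop
   vertex 3.0 0.6 1.6
   vertex 3.2 1.4 0.0
   vertex 3.8 3.4 3.8
  endloop
 endfacet
 facet normal -0.153 -0.671 0.726
  outer loop
   vertex 3.0 0.6 1.6
   vertex 0.8 2.4 2.8
   vertex 0.0 0.2 0.6
  endloop
 endfacet
 facet normal -0.063 -0.605 0.793
  outer loop
   vertex 3.0 0.6 1.6
   vertex 3.8 3.4 3.8
   vertex 0.8 2.4 2.8
  endloop
 endfacet
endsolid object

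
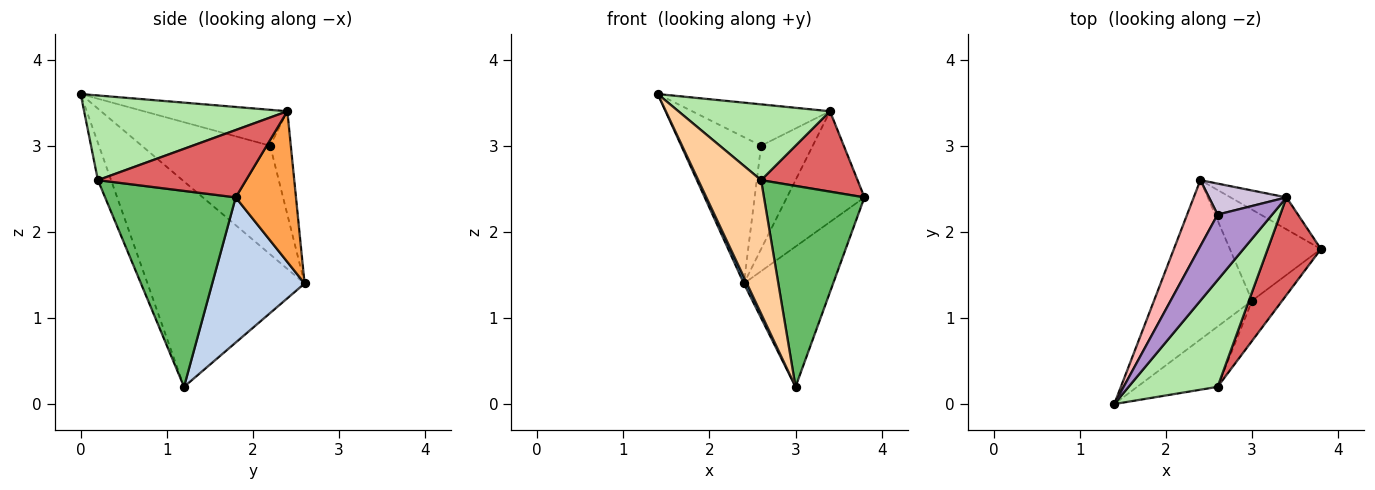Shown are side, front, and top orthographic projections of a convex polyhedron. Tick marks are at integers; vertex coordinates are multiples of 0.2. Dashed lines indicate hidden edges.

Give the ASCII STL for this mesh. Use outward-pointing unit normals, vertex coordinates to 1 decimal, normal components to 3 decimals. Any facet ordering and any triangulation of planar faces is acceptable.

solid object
 facet normal -0.902 -0.017 -0.431
  outer loop
   vertex 3.0 1.2 0.2
   vertex 1.4 0.0 3.6
   vertex 2.4 2.6 1.4
  endloop
 endfacet
 facet normal 0.656 0.633 -0.411
  outer loop
   vertex 3.0 1.2 0.2
   vertex 2.4 2.6 1.4
   vertex 3.8 1.8 2.4
  endloop
 endfacet
 facet normal 0.599 0.770 -0.222
  outer loop
   vertex 3.4 2.4 3.4
   vertex 3.8 1.8 2.4
   vertex 2.4 2.6 1.4
  endloop
 endfacet
 facet normal -0.188 -0.895 -0.404
  outer loop
   vertex 2.6 0.2 2.6
   vertex 1.4 0.0 3.6
   vertex 3.0 1.2 0.2
  endloop
 endfacet
 facet normal 0.787 -0.605 -0.121
  outer loop
   vertex 2.6 0.2 2.6
   vertex 3.0 1.2 0.2
   vertex 3.8 1.8 2.4
  endloop
 endfacet
 facet normal 0.613 -0.457 0.644
  outer loop
   vertex 2.6 0.2 2.6
   vertex 3.4 2.4 3.4
   vertex 1.4 0.0 3.6
  endloop
 endfacet
 facet normal 0.699 -0.455 0.552
  outer loop
   vertex 2.6 0.2 2.6
   vertex 3.8 1.8 2.4
   vertex 3.4 2.4 3.4
  endloop
 endfacet
 facet normal -0.826 0.514 0.232
  outer loop
   vertex 2.6 2.2 3.0
   vertex 2.4 2.6 1.4
   vertex 1.4 0.0 3.6
  endloop
 endfacet
 facet normal -0.486 0.467 0.739
  outer loop
   vertex 2.6 2.2 3.0
   vertex 1.4 0.0 3.6
   vertex 3.4 2.4 3.4
  endloop
 endfacet
 facet normal -0.358 0.894 0.268
  outer loop
   vertex 2.6 2.2 3.0
   vertex 3.4 2.4 3.4
   vertex 2.4 2.6 1.4
  endloop
 endfacet
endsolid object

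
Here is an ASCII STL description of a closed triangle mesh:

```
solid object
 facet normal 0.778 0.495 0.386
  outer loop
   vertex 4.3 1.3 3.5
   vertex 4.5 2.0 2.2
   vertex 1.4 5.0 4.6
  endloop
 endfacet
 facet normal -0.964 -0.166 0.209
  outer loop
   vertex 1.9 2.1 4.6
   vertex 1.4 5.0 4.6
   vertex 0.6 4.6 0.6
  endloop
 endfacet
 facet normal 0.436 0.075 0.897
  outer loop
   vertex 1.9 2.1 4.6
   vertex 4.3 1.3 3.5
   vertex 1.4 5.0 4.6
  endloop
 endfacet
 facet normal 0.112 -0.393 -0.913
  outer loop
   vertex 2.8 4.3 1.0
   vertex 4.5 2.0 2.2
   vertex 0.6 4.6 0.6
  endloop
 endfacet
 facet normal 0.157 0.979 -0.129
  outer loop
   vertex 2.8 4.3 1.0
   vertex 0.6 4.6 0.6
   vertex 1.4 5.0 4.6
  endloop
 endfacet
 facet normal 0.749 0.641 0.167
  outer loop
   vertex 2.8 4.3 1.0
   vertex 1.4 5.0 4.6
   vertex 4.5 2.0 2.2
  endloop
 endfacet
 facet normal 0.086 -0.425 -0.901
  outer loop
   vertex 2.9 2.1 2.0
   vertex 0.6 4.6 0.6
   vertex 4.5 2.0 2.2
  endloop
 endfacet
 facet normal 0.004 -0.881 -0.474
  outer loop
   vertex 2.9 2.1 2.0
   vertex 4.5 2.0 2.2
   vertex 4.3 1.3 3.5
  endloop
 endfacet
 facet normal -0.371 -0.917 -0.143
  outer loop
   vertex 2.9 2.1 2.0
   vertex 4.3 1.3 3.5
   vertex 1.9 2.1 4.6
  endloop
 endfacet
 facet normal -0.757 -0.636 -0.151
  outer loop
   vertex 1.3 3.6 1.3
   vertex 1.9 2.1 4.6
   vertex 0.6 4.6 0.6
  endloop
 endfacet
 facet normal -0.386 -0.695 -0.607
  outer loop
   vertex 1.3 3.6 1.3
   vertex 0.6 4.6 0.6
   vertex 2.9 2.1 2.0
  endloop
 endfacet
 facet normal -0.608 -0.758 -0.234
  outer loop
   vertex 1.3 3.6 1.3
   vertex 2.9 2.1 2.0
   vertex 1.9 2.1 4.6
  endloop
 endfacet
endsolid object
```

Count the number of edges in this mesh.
18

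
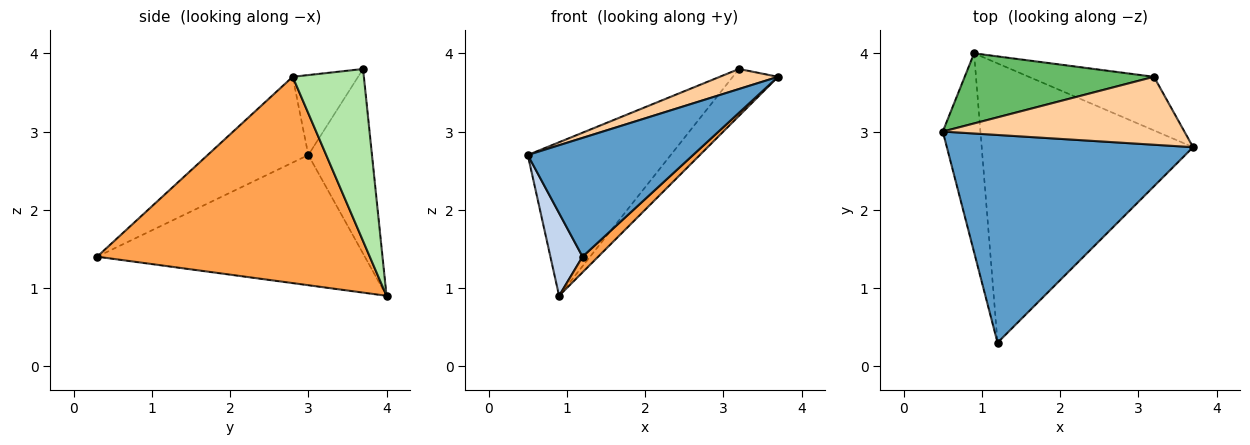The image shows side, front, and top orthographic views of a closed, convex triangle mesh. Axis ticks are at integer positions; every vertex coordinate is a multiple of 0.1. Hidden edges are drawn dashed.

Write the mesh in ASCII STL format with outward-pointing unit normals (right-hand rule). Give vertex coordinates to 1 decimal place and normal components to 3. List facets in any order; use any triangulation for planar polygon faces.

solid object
 facet normal -0.289 -0.475 0.831
  outer loop
   vertex 1.2 0.3 1.4
   vertex 3.7 2.8 3.7
   vertex 0.5 3.0 2.7
  endloop
 endfacet
 facet normal -0.954 -0.115 -0.276
  outer loop
   vertex 0.9 4.0 0.9
   vertex 1.2 0.3 1.4
   vertex 0.5 3.0 2.7
  endloop
 endfacet
 facet normal 0.698 -0.040 -0.715
  outer loop
   vertex 0.9 4.0 0.9
   vertex 3.7 2.8 3.7
   vertex 1.2 0.3 1.4
  endloop
 endfacet
 facet normal -0.303 -0.270 0.914
  outer loop
   vertex 3.2 3.7 3.8
   vertex 0.5 3.0 2.7
   vertex 3.7 2.8 3.7
  endloop
 endfacet
 facet normal -0.375 0.843 0.385
  outer loop
   vertex 3.2 3.7 3.8
   vertex 0.9 4.0 0.9
   vertex 0.5 3.0 2.7
  endloop
 endfacet
 facet normal 0.719 0.458 -0.523
  outer loop
   vertex 3.2 3.7 3.8
   vertex 3.7 2.8 3.7
   vertex 0.9 4.0 0.9
  endloop
 endfacet
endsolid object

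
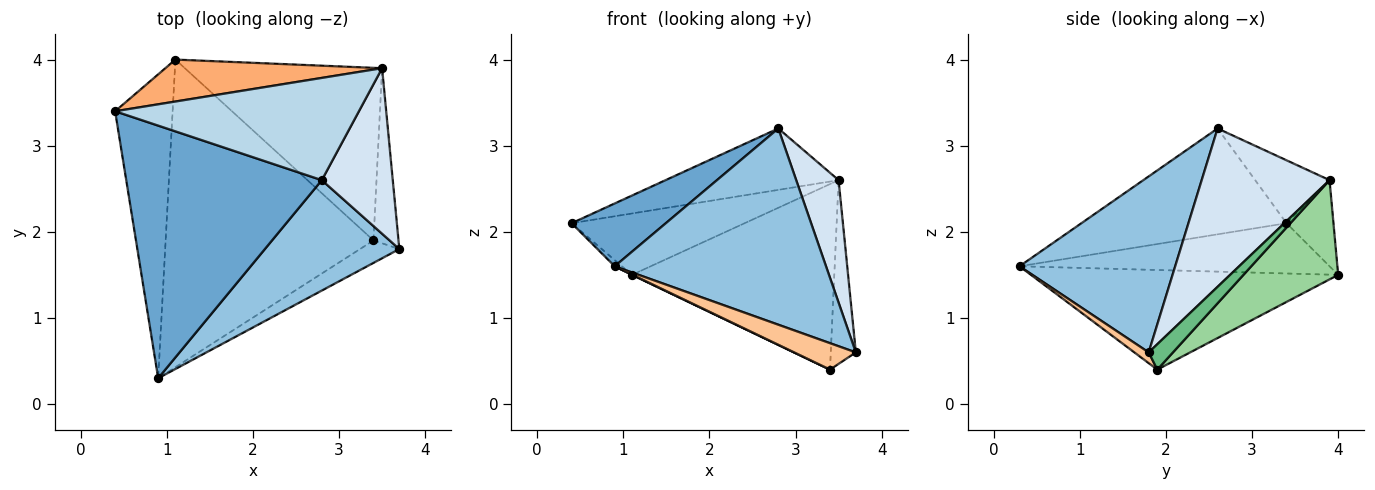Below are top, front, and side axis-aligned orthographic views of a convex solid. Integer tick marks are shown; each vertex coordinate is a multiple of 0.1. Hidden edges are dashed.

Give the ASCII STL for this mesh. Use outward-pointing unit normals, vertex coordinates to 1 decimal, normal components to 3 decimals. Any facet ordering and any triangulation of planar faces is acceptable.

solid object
 facet normal -0.465 -0.214 0.859
  outer loop
   vertex 2.8 2.6 3.2
   vertex 0.4 3.4 2.1
   vertex 0.9 0.3 1.6
  endloop
 endfacet
 facet normal 0.540 -0.733 0.413
  outer loop
   vertex 2.8 2.6 3.2
   vertex 0.9 0.3 1.6
   vertex 3.7 1.8 0.6
  endloop
 endfacet
 facet normal -0.216 0.503 0.837
  outer loop
   vertex 3.5 3.9 2.6
   vertex 0.4 3.4 2.1
   vertex 2.8 2.6 3.2
  endloop
 endfacet
 facet normal 0.873 -0.290 0.391
  outer loop
   vertex 3.5 3.9 2.6
   vertex 2.8 2.6 3.2
   vertex 3.7 1.8 0.6
  endloop
 endfacet
 facet normal -0.658 0.015 -0.753
  outer loop
   vertex 1.1 4.0 1.5
   vertex 0.9 0.3 1.6
   vertex 0.4 3.4 2.1
  endloop
 endfacet
 facet normal -0.219 0.806 0.550
  outer loop
   vertex 1.1 4.0 1.5
   vertex 0.4 3.4 2.1
   vertex 3.5 3.9 2.6
  endloop
 endfacet
 facet normal 0.175 -0.751 -0.637
  outer loop
   vertex 3.4 1.9 0.4
   vertex 3.7 1.8 0.6
   vertex 0.9 0.3 1.6
  endloop
 endfacet
 facet normal -0.432 -0.001 -0.902
  outer loop
   vertex 3.4 1.9 0.4
   vertex 0.9 0.3 1.6
   vertex 1.1 4.0 1.5
  endloop
 endfacet
 facet normal 0.574 0.593 -0.565
  outer loop
   vertex 3.4 1.9 0.4
   vertex 3.5 3.9 2.6
   vertex 3.7 1.8 0.6
  endloop
 endfacet
 facet normal 0.324 0.693 -0.644
  outer loop
   vertex 3.4 1.9 0.4
   vertex 1.1 4.0 1.5
   vertex 3.5 3.9 2.6
  endloop
 endfacet
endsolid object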